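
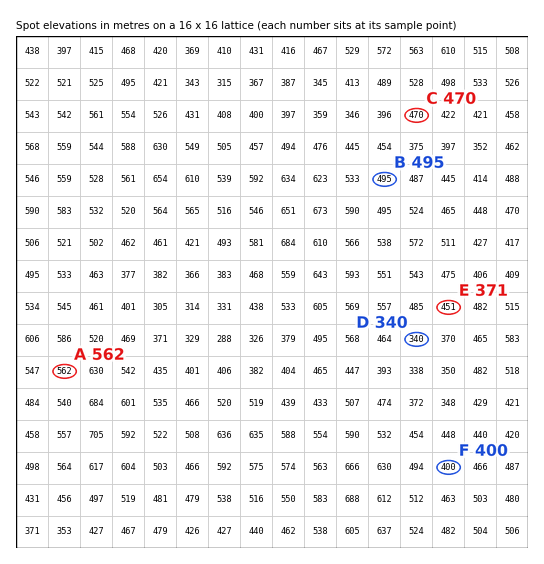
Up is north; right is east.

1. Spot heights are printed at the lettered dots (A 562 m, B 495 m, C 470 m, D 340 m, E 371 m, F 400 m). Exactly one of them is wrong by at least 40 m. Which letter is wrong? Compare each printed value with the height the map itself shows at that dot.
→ E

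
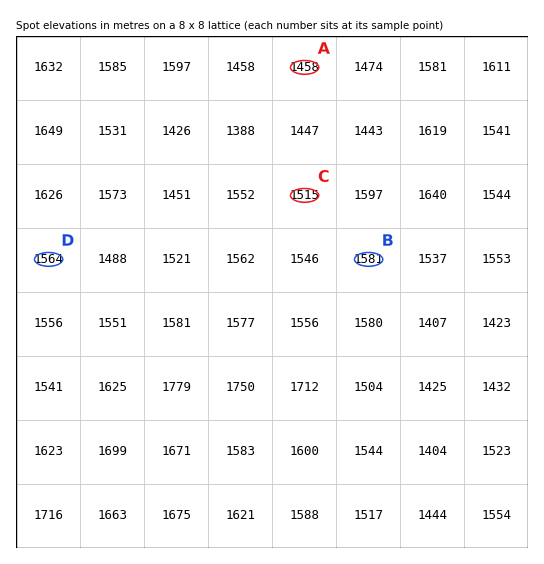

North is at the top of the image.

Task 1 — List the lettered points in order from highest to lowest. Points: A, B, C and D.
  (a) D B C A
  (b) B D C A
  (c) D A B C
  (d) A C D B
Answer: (b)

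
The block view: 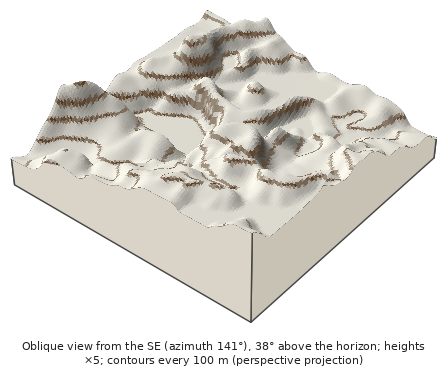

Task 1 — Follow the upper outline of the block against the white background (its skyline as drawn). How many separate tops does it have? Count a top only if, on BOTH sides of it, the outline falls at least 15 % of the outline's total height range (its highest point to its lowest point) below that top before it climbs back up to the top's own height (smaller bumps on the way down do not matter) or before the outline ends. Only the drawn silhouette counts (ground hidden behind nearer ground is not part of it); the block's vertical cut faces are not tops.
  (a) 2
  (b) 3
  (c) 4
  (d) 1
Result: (d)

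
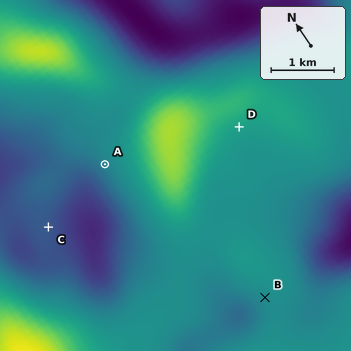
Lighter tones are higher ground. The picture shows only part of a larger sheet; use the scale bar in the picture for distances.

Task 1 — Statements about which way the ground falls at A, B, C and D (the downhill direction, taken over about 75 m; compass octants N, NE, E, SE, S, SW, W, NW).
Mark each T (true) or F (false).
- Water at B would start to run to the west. T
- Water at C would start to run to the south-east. T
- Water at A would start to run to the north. F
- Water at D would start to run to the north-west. F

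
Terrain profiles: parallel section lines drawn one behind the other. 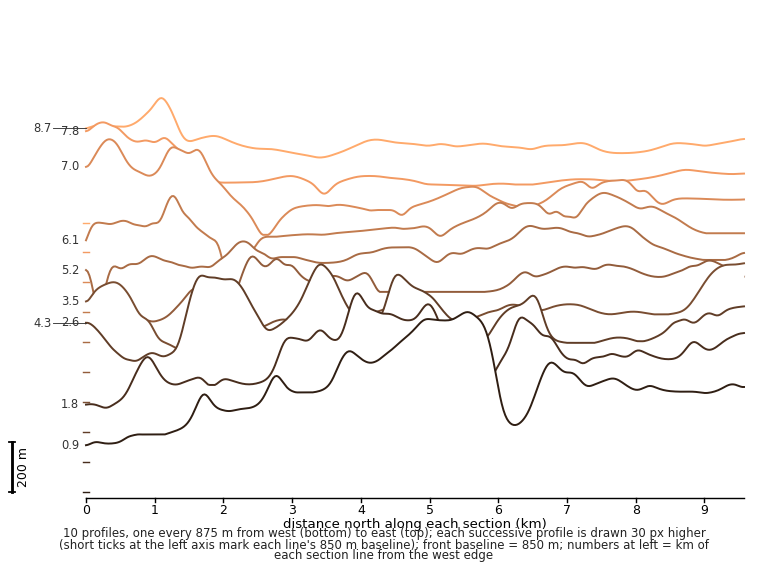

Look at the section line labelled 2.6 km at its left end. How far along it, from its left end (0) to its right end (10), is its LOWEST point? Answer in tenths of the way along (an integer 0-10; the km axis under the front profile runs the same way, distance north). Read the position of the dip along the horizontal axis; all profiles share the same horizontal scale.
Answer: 1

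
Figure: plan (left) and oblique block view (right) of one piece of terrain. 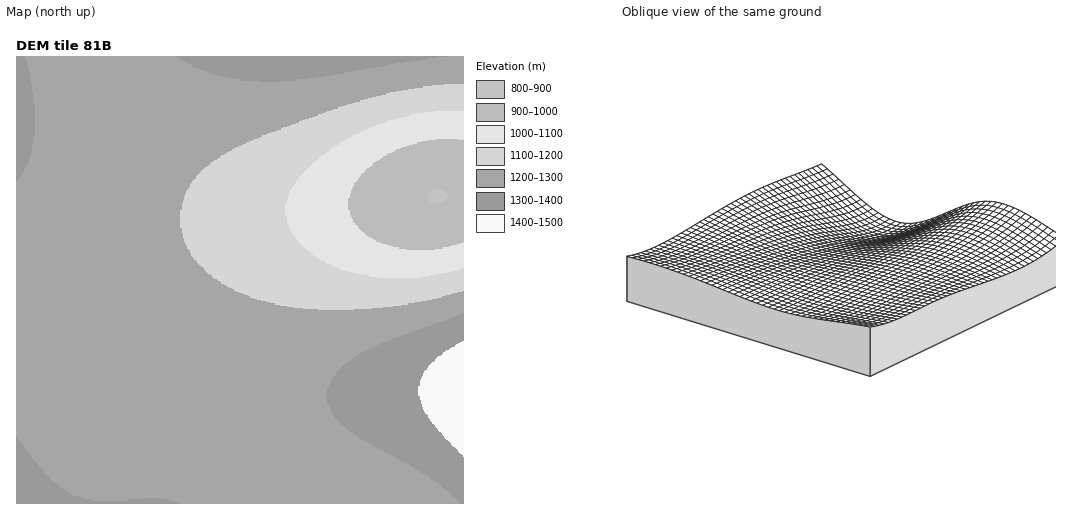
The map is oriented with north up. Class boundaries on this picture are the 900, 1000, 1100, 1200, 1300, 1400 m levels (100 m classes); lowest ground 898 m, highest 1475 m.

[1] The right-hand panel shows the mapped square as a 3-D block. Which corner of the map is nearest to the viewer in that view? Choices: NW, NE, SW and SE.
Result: SW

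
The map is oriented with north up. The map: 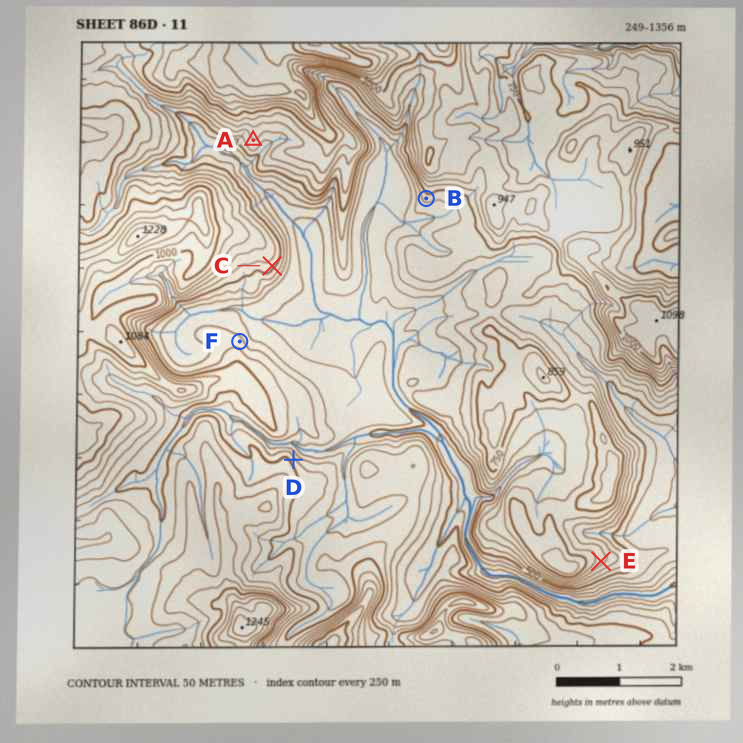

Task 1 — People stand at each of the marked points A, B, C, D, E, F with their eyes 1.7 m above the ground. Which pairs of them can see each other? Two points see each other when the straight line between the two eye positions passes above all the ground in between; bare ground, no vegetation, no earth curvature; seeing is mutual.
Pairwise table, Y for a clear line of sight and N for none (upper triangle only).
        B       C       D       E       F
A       N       N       N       N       N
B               Y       Y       N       Y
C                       Y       N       Y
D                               N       N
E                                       N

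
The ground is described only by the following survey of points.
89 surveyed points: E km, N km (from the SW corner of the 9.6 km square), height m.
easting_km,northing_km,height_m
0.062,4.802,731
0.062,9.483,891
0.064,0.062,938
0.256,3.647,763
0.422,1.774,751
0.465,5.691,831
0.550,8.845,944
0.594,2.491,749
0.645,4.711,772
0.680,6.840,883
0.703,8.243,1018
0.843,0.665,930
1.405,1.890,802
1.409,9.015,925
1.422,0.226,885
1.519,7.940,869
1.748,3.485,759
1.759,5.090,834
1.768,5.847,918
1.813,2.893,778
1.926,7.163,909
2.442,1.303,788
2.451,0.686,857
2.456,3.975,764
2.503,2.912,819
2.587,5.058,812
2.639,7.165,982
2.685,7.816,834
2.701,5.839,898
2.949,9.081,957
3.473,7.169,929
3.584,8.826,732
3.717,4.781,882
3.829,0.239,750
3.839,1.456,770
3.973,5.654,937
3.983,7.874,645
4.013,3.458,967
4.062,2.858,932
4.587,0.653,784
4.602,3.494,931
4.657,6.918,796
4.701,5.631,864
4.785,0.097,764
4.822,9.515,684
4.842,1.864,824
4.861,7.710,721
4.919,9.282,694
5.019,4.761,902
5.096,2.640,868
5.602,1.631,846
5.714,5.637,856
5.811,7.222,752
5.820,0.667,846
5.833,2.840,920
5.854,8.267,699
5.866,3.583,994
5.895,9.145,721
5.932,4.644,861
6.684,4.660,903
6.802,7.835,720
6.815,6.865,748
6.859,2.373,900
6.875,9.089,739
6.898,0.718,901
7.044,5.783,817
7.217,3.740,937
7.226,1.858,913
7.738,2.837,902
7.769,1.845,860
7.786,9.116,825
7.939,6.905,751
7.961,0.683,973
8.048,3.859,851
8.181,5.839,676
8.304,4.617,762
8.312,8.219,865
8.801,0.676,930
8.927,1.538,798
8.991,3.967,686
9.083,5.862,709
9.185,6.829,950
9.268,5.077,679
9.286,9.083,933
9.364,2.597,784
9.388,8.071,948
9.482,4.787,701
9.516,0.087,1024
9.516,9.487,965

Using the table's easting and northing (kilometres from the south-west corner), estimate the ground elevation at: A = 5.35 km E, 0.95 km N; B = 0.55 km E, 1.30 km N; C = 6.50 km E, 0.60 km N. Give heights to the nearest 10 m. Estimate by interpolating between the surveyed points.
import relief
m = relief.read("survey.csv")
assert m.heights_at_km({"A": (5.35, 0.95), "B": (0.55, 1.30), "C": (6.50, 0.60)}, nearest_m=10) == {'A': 840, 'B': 800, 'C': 840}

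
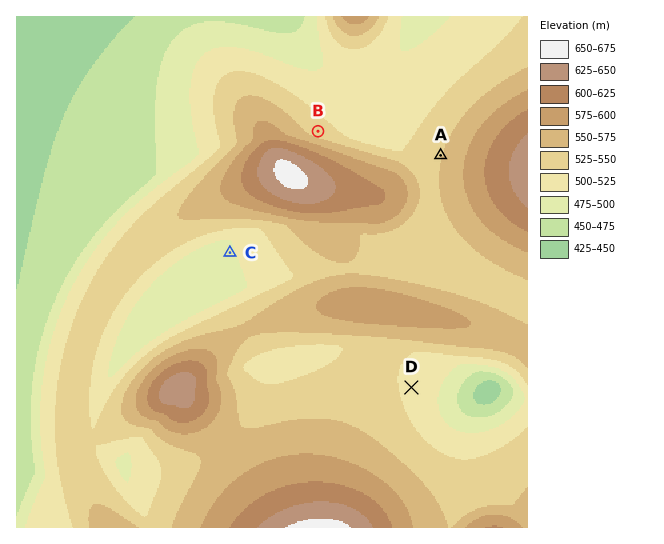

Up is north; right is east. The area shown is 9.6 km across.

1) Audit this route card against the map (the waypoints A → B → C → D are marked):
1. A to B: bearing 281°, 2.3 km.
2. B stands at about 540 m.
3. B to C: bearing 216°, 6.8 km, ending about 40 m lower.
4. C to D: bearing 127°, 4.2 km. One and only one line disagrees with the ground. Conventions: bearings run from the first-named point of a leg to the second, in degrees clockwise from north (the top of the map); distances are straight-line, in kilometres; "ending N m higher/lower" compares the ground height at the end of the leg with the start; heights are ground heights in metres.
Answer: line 3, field distance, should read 2.8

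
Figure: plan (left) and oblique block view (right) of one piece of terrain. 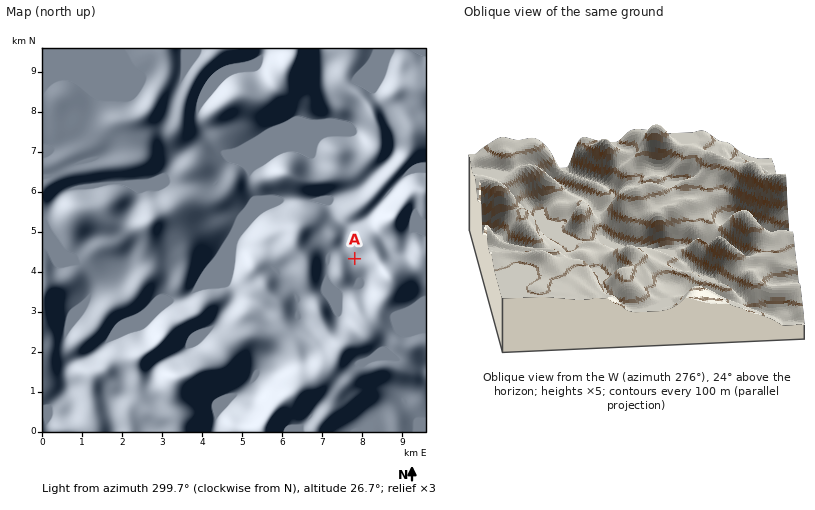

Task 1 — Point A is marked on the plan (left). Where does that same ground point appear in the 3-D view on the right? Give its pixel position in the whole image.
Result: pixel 641 177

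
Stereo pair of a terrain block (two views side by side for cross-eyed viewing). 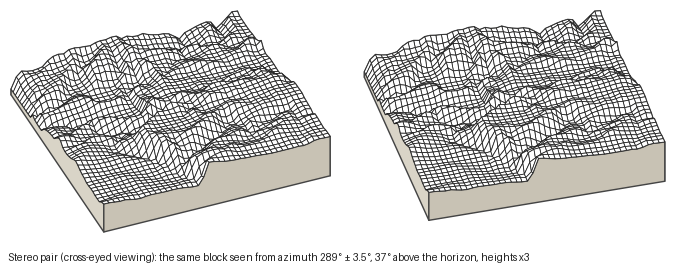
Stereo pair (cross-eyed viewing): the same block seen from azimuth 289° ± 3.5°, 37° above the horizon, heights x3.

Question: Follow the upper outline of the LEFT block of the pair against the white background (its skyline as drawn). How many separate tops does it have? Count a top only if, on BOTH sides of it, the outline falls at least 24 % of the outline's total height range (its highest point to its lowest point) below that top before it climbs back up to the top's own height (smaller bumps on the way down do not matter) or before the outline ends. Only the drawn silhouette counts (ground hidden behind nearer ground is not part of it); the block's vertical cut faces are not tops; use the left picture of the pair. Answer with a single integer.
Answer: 1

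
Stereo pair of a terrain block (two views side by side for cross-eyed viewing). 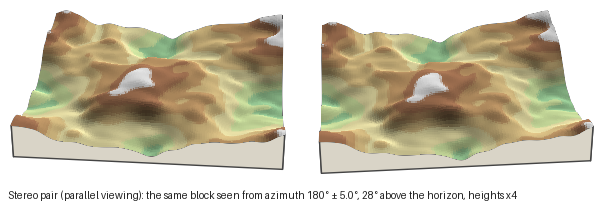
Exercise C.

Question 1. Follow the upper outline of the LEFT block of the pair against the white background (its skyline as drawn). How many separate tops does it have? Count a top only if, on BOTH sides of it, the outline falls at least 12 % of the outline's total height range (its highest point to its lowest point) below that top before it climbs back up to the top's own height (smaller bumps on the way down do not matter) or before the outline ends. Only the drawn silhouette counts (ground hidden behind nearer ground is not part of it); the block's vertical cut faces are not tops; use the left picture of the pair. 2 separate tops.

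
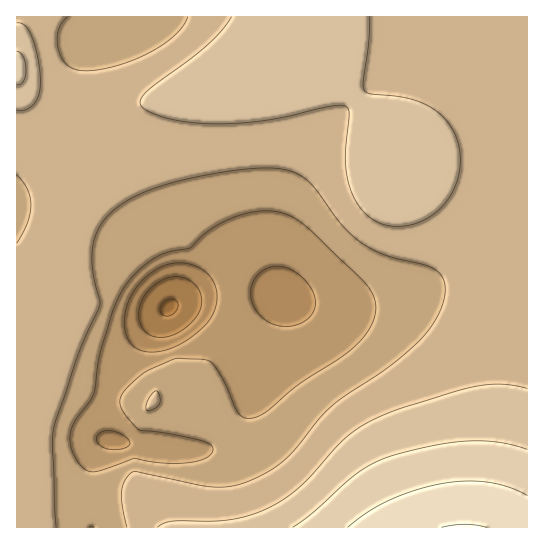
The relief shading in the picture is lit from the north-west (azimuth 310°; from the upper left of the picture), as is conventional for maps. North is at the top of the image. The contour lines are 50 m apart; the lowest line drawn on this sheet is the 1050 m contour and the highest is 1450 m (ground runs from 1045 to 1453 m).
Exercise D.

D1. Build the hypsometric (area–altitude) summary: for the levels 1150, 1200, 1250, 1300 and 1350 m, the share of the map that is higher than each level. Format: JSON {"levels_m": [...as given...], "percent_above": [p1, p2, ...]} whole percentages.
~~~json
{"levels_m": [1150, 1200, 1250, 1300, 1350], "percent_above": [96, 84, 64, 23, 6]}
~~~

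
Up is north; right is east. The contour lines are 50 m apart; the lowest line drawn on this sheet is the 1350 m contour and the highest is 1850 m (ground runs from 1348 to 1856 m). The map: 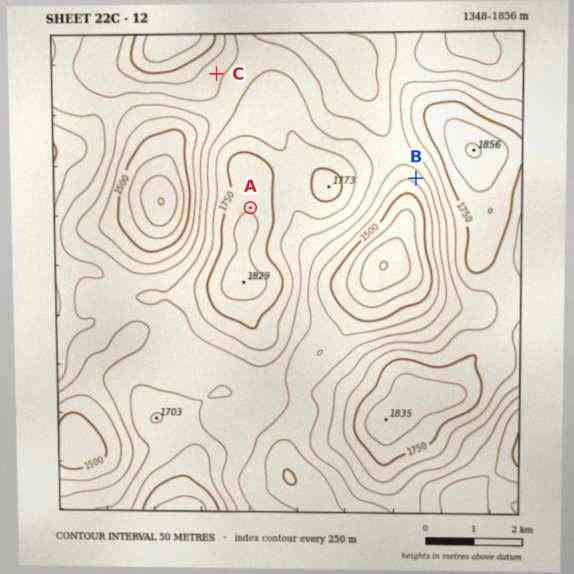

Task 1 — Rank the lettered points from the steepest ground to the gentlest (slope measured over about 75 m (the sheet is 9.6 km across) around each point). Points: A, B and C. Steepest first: B C A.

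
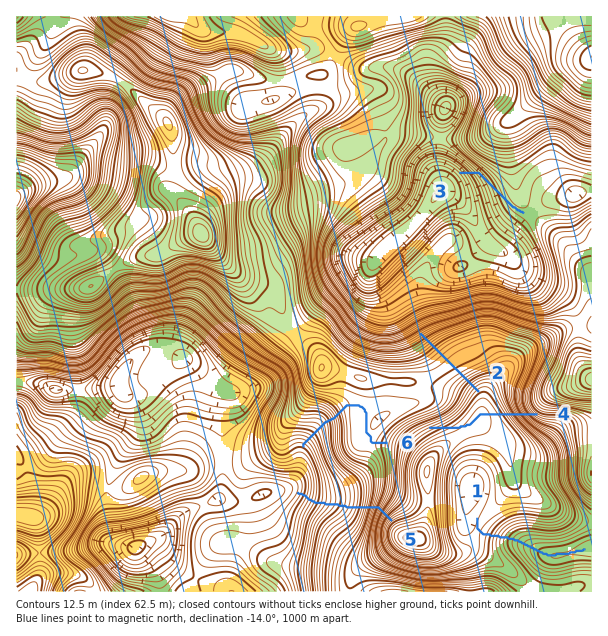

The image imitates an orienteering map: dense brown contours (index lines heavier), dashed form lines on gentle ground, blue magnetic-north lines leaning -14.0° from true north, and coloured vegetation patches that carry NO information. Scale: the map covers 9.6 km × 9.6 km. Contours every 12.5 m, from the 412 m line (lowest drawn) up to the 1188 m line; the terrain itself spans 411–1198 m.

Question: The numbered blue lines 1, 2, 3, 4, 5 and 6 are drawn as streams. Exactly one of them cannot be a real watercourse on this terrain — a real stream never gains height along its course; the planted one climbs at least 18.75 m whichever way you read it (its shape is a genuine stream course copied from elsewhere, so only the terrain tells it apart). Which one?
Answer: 4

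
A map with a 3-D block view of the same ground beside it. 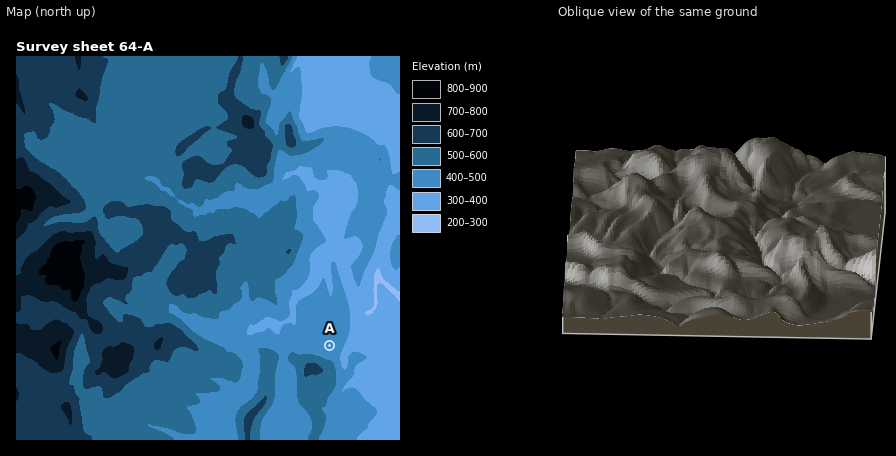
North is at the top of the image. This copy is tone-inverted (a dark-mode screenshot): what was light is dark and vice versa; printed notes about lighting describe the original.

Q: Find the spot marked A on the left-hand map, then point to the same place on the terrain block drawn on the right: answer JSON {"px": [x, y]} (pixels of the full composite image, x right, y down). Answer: {"px": [641, 282]}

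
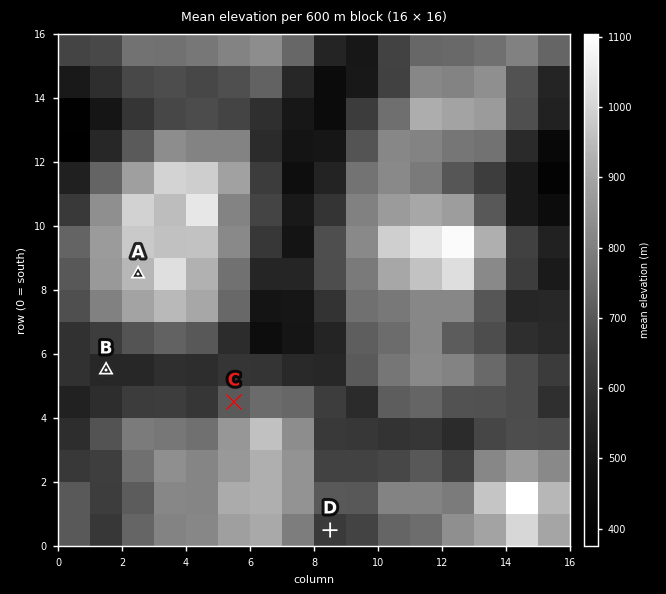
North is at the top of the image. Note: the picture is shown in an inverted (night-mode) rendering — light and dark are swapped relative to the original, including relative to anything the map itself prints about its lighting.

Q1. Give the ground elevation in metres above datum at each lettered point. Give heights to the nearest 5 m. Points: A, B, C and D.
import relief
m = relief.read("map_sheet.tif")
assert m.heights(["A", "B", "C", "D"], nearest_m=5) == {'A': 935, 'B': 560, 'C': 695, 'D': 630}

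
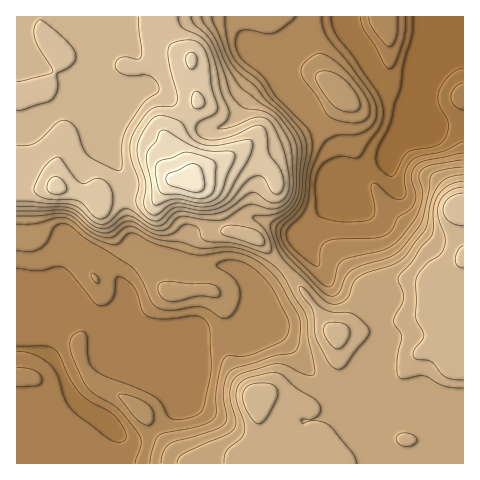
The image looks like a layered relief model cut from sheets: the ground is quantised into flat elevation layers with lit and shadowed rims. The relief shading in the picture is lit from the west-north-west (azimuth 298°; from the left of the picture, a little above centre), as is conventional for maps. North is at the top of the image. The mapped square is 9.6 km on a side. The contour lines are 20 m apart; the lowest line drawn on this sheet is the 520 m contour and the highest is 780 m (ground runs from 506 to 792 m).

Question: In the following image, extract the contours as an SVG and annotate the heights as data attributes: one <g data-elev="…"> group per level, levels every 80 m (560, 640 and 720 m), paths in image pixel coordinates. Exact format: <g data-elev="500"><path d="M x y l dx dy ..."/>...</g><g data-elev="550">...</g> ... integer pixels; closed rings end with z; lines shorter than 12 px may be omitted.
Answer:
<g data-elev="560"><path d="M17 386l19 0 4-2 2-3-2-6-5-4-8-3-10-1"/><path d="M17 268l22 3 17-5 7 1 8 7 23 28 7 4 5-1 6-5 3-7 1-14 2-2 2 0 7 4 7 6 4 7 4 17 6 5 17 3 31-3 7 2 5 5 2 9 1 36-7 38-2 5-5 4-16 4-7 0-5-2-8-14-9-8-47-19-10-6-6-9-2-24-3-5-7 0-6 7-1 5 1 10 15 31 9 9 23 15 22 26 1 10-6 18"/><path d="M463 153l-37 7-10 6-3 5-2 5 5 18-2 9-4 7-12 7-6 12-6 6-10 3-39 1-10 2-6 7-1 16-2 2-7-3-16-12-7-10-2-9 3-5 13-13 4-7 3-10 3-26 10-25 5-6 8-4 21-1 9-4 8-7 4-9-1-11-6-12-22-30-22-27-3-8-1-10"/><path d="M369 17l1 7 3 5 11 14 5 4 3-2 4-7 2-21"/></g><g data-elev="640"><path d="M356 463l-4-10-23-28-7-3-8-2-11 4-1-5 9 1 8-5 2-5-2-6-6-6-18-11-12-12-10-3-25 6-6 3-4 5-2 6 0 7 8 24 0 9-3 7-14 12-2 4-1 8"/><path d="M403 446l6 0 5-1 3-4-1-3-8-5-9 1-2 3-1 3 3 4z"/><path d="M336 369l6-1 5-4 8-12 12-15 2-4 0-5-9-9-7-5-20-2-11-4-6-6-10-12-6-3-1 1 2 6 12 17 2 22 2 8 11 21z"/><path d="M17 211l43-1 8 1 8 4 16 14 12 4 7-1 11-9 5-2 7 1 19 11 9 2 10-1 10-9 7-1 9 4 3 9 5 4 28 2 30 10 6-1 1-7-4-11-4-7-10-10 3-2 14 0 8-2 8-5 6-7 4-15 1-34-1-9-5-11-13-17-19-13-21-18-12-20-11-26-12-16-1-5"/><path d="M463 181l-8 2-8 3-6 5-4 7-4 11 0 20-1 6-11 13-10 15-12 14-1 3 5 11 0 8-9 22 8 15-5 26 0 10 2 6 6 1 19-3 20 10 19 2"/></g><g data-elev="720"><path d="M153 215l5-1 9-7 7-4 7 0 23 4 10-2 8-4 7-8 20-34 3-11 0-7-4-2-30 6-14 0-7-3-6-4-8-14-4-3-17-6-9 3-12 18-4 14 1 9 8 23-2 24 3 5z"/><path d="M53 194l9 0 5-4-3-8-7-5-5 1-5 7 1 5z"/><path d="M196 109l6-1 3-5-3-8-6-4-3 3-2 7 2 5z"/><path d="M191 69l4-2 2-6-1-6-4-3-4 2-2 5 1 6z"/></g>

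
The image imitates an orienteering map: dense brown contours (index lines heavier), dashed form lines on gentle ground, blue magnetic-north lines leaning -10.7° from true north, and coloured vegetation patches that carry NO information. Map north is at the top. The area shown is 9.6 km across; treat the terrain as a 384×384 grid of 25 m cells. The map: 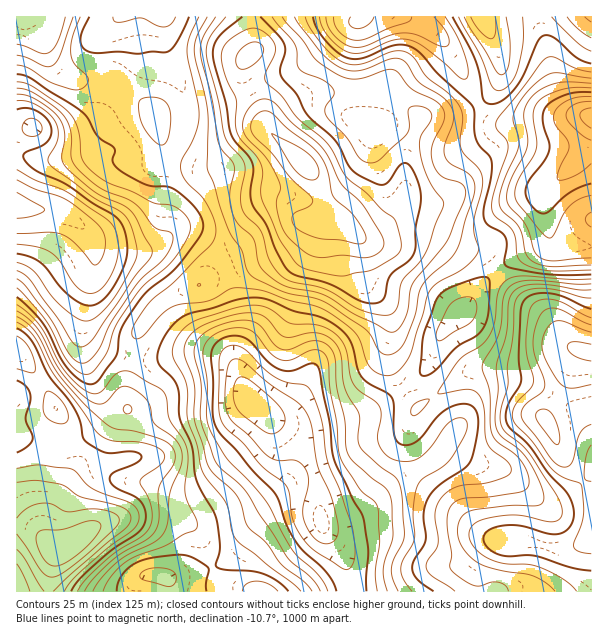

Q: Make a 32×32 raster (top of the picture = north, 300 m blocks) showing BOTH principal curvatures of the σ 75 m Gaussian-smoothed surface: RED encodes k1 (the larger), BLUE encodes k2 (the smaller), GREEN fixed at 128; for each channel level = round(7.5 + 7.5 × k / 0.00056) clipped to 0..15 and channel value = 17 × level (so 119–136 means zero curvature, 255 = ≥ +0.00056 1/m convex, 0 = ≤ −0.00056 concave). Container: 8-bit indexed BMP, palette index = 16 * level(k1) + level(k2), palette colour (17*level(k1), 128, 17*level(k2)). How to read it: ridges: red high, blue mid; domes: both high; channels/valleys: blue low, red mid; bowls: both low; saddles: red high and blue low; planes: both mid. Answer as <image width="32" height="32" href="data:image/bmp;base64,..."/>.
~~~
<image width="32" height="32" href="data:image/bmp;base64,Qk02CAAAAAAAADYEAAAoAAAAIAAAACAAAAABAAgAAAAAAAAEAAATCwAAEwsAAAABAAAAAAAAAIAAABGAAAAigAAAM4AAAESAAABVgAAAZoAAAHeAAACIgAAAmYAAAKqAAAC7gAAAzIAAAN2AAADugAAA/4AAAACAEQARgBEAIoARADOAEQBEgBEAVYARAGaAEQB3gBEAiIARAJmAEQCqgBEAu4ARAMyAEQDdgBEA7oARAP+AEQAAgCIAEYAiACKAIgAzgCIARIAiAFWAIgBmgCIAd4AiAIiAIgCZgCIAqoAiALuAIgDMgCIA3YAiAO6AIgD/gCIAAIAzABGAMwAigDMAM4AzAESAMwBVgDMAZoAzAHeAMwCIgDMAmYAzAKqAMwC7gDMAzIAzAN2AMwDugDMA/4AzAACARAARgEQAIoBEADOARABEgEQAVYBEAGaARAB3gEQAiIBEAJmARACqgEQAu4BEAMyARADdgEQA7oBEAP+ARAAAgFUAEYBVACKAVQAzgFUARIBVAFWAVQBmgFUAd4BVAIiAVQCZgFUAqoBVALuAVQDMgFUA3YBVAO6AVQD/gFUAAIBmABGAZgAigGYAM4BmAESAZgBVgGYAZoBmAHeAZgCIgGYAmYBmAKqAZgC7gGYAzIBmAN2AZgDugGYA/4BmAACAdwARgHcAIoB3ADOAdwBEgHcAVYB3AGaAdwB3gHcAiIB3AJmAdwCqgHcAu4B3AMyAdwDdgHcA7oB3AP+AdwAAgIgAEYCIACKAiAAzgIgARICIAFWAiABmgIgAd4CIAIiAiACZgIgAqoCIALuAiADMgIgA3YCIAO6AiAD/gIgAAICZABGAmQAigJkAM4CZAESAmQBVgJkAZoCZAHeAmQCIgJkAmYCZAKqAmQC7gJkAzICZAN2AmQDugJkA/4CZAACAqgARgKoAIoCqADOAqgBEgKoAVYCqAGaAqgB3gKoAiICqAJmAqgCqgKoAu4CqAMyAqgDdgKoA7oCqAP+AqgAAgLsAEYC7ACKAuwAzgLsARIC7AFWAuwBmgLsAd4C7AIiAuwCZgLsAqoC7ALuAuwDMgLsA3YC7AO6AuwD/gLsAAIDMABGAzAAigMwAM4DMAESAzABVgMwAZoDMAHeAzACIgMwAmYDMAKqAzAC7gMwAzIDMAN2AzADugMwA/4DMAACA3QARgN0AIoDdADOA3QBEgN0AVYDdAGaA3QB3gN0AiIDdAJmA3QCqgN0Au4DdAMyA3QDdgN0A7oDdAP+A3QAAgO4AEYDuACKA7gAzgO4ARIDuAFWA7gBmgO4Ad4DuAIiA7gCZgO4AqoDuALuA7gDMgO4A3YDuAO6A7gD/gO4AAID/ABGA/wAigP8AM4D/AESA/wBVgP8AZoD/AHeA/wCIgP8AmYD/AKqA/wC7gP8AzID/AN2A/wDugP8A/4D/AIX19YNxcHGDc4aXptXnp5e4opGTp7iol6enc4KCc4WWddn514VhQGByhKWVlKSUhpaSgoO4ydnYpqOkpoSmp5a26fn596WUs7SVt6aWqLeFY4KDdZSFlZSk2Pr59vbm1se3ldj4+Pn1s6a5l3Wmt2RRYnWHhnWWhsjo2cnIlYK2l5iFlcn5+taDpqiYl5emc2NylpV1h6e4x7eHl5RwUpWXmJiVg4GhsnSUpqiol6alg3Kmp3SVpae4hnWEgJCk1JeYl5WEk4OVtsOjhoaGlKaRgreXhqSjhJWUdGFwxPbDhZV0prbn+fn82YN0l3V0loCl2peot5NydaWSUGL5+oWFlIPEpYSlptjIlJSXg3SWcZXJqLfZqIJyk+KlxfjIlKa3+faSgrSTs7N0YmRzc4RjhcaGdtjIdVFQxvv66ZeldNj606DH26e4t5diUXGDhYOWxoSDttjWlICi2NrGlHWT9PaAgMi3hsnJqHJgc6algZXYqLazg9bXo5OjgbK3h/f2glBzxrSUpaalgHCVyLVgYrfJyKaBg8jGtaeVx7iX+vhgUHPV1qaUk4FQYYbZt1FQpLfY15JwlqaUpLjaudj6xYCCkdj5t6aUglNig8jGk4OTo8XndHCDVHOFuNnp5rWRgaSQlfj4trS3p5RylKV0dKfH59mXcmNSY6jp+emEpHJ1dGFjt/n29+rWxZSVlWSV+OnJp4RjZHGh9/r759S1lYZkUWOlpsboyaW0xcfZ1+a2laSUhYWXlLDw4pSTpaWlloZzY6OBc7fHlYSmp7i5l4W3p7m4laampsGAMHCAhaaXhnNTpbWBg7WkdWO2yKinyOrHqKanpqTJ2oNyhIR0hYSAcGKU14Vjc5Wnc8fquKjIqJSmhpe2kbPJo6G3uIKAYHCVpaTGdXWFpre316aUpriXk8eXpummgHFSYai5hJWDltrYt6iVp6aVlriUkuX0pZSD2Lek2fmmUkJxkpbX5+XY2ci3qKanp3RSopT5+8djY4XYp3OWxuWVc4Ryc+XUxMm4hnaXloSUonO19vjapYN0hsfFZIN1t+m1taW0YSCA1aeHh6iXc4K1+fv3xoWThGVkpeaXlHSFx6eUppVQMLHklneHqJhyYabW+thzcXJ0dXWm2uvWoqOxg2JwYHHF99eWl6eYl4By1sPDtpSWp8bHuNbXyaOw9dZjg5FwtPfmt6e4l4eFgITo17KDdafn5PbZt4SEcHD3+rSz1NeV59OjpqiGh4SQt+ra2aWT1dWRtPn7t5SAgffZpZKlyNb71mBjhpeXo7LZy7rs6dfXhDBRteezcHDF96iVgoWXtdj3cnKFh4Zjg5a3t+eWlaRAMGGRoJBwg/j3hpSShqg="/>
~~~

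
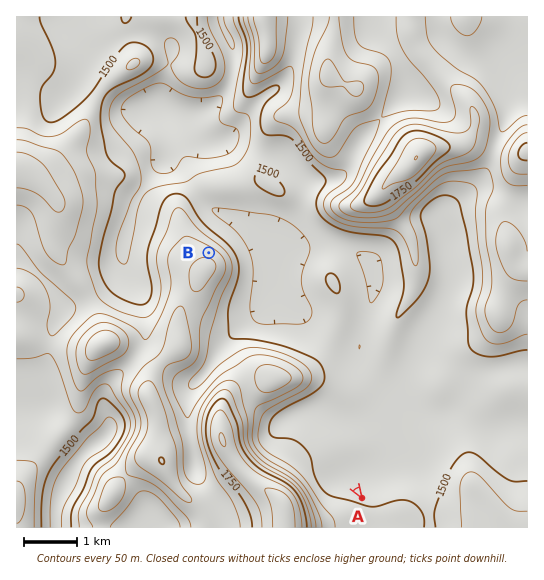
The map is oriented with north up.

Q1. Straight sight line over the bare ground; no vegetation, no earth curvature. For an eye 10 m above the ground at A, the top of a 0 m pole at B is hidden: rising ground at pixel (296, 393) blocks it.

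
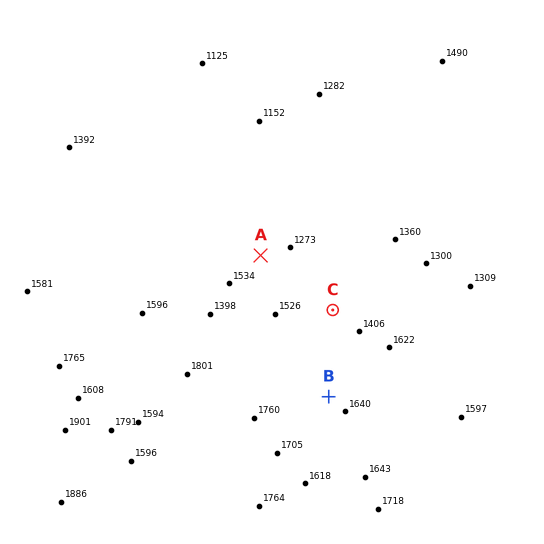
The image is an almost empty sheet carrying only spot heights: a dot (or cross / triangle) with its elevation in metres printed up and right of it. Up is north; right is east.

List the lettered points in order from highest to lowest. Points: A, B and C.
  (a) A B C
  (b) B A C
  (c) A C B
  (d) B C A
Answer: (d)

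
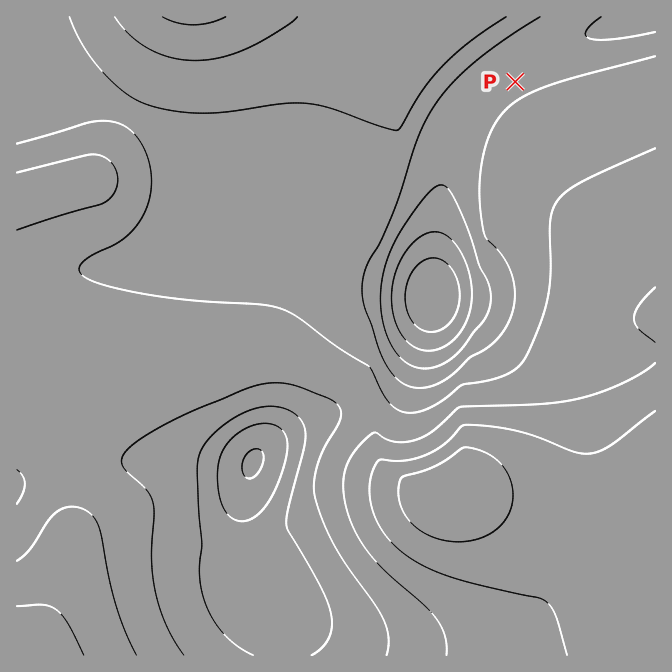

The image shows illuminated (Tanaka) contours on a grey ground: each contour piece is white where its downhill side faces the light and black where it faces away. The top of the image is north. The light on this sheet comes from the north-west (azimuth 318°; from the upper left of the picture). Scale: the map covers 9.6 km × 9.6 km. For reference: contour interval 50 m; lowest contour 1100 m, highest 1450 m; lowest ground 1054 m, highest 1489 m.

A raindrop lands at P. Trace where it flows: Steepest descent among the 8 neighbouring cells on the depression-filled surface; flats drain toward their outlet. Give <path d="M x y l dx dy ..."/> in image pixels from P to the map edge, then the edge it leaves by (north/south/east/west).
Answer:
<path d="M515 82l0-12 12-10 13-7 4 0 11-6 4 0 8-5 3 0 5-4 9-1 5-4 3 0 2-1 8-2 2-2 3 0 5-3 3 0 2-2 3 0 7-3 3 0 7-3"/>
exit: north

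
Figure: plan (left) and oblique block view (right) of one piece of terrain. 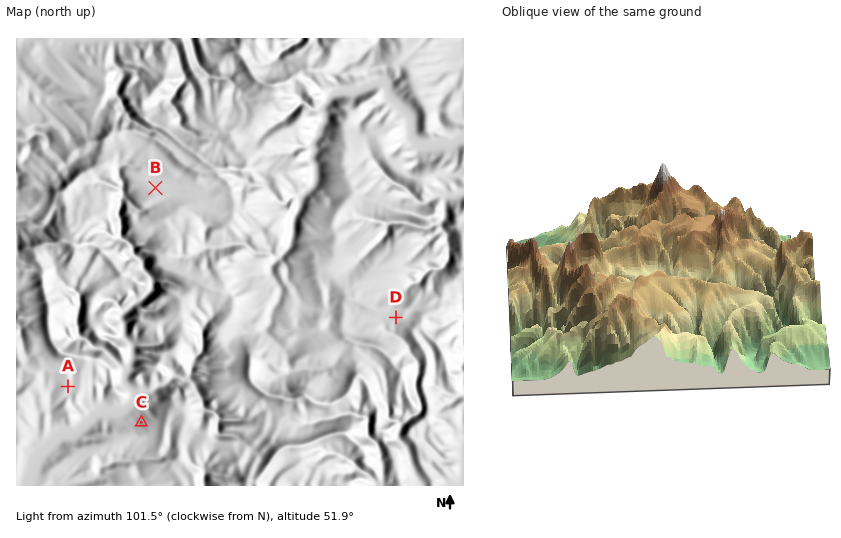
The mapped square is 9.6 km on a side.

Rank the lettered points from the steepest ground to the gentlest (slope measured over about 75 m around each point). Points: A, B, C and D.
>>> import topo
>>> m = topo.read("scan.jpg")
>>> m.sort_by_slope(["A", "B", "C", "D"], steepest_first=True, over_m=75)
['C', 'A', 'D', 'B']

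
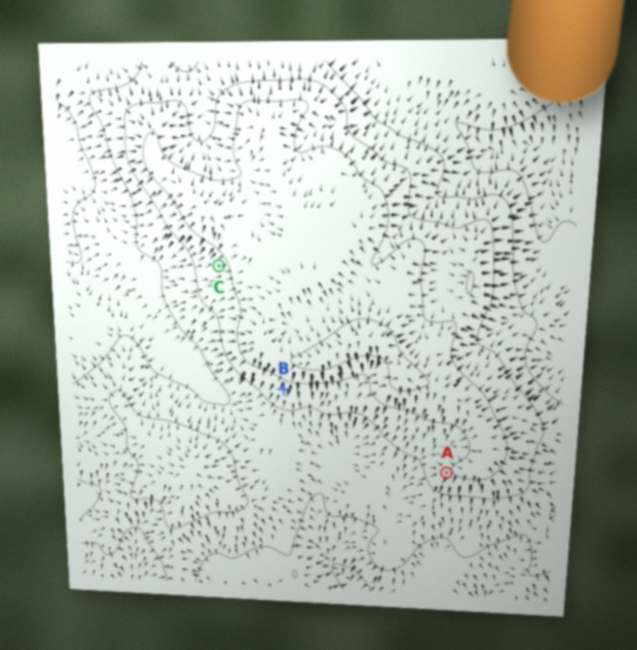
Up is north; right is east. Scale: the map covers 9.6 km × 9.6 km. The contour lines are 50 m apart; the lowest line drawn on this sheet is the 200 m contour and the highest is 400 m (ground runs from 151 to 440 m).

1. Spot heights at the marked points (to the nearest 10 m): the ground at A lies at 340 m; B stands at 330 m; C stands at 330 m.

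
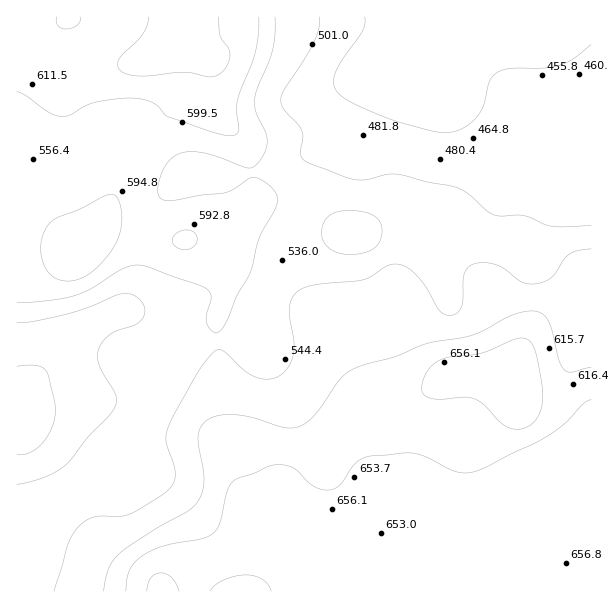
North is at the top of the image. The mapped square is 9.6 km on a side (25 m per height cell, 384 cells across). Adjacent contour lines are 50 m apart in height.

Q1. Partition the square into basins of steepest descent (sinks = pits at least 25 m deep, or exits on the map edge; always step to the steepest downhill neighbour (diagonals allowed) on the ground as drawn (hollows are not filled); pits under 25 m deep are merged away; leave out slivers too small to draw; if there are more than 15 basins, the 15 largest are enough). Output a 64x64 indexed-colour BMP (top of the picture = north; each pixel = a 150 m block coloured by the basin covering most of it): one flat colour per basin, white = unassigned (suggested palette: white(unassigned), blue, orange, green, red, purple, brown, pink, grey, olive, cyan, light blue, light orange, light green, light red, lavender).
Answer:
<image width="64" height="64" href="data:image/bmp;base64,Qk12CAAAAAAAAHYAAAAoAAAAQAAAAEAAAAABAAQAAAAAAAAIAAATCwAAEwsAABAAAAAAAAAA////ALR3HwAOf/8ALKAsACgn1gC9Z5QAS1aMAMJ34wB/f38AIr28AM++FwDox64AeLv/AIrfmACWmP8A1bDFACIiIiIiIiIiIiIiIiIiERERERERERERERERERERERERIiIiIiIiIiIiIiIiIiIhEREREREREREREREREREREREiIiIiIiIiIiIiIiIiIiIRERERERERERERERERERERESIiIiIiIiIiIiIiIiIiIhERERERERERERERERERERERIiIiIiIiIiIiIiIiIiIiIREREREREREREREREREREREiIiIiIiIiIiIiIiIiIiIhERERERERERERERERERERESIiIiIiIiIiIiIiIiIiIiERERERERERERERERERERERIiIiIiIiIiIiIiIiIiIiIREREREREREREREREREREREiIiIiIiIiIiIiIiIiIiIRERERERERERERERERERERESIiIiIiIiIiIiIiIiIiERERERERERERERERERERERERIiIiIiIiIiIiIiIiIREREREREREREREREREREREREREiIiIiIiIiIiIiIiIhERERERERERERERERERERERERESIiIiIiIiIiIiIiIiERERERERERERERERERERERERERIiIiIiIiIiIiIiIiEREREREREREREREREREREREREREiIiIiIiIiIiIiIiIRERERERERERERERERERERERERESIiIiIiIiIiIiIiIhERERERERERERERERERERERERERIiIiIiIiIiIiIiIhEREREREREREREREREREREREREREiIiIiIiIiIiIiIiERERERERERERERERERERERERERESIiIiIiIiIiIiIiIRERERERERERERERERERERERERERIiIiIiIiIiIiIiIhEREREREREREREREREREREREREREiIiIiIiIiIiIiIiERERERERERERERERERERERERERESIiIiIiIiIiIiIiIRERERERERERERERERERERERERERIiIiIiIiIiIiIiIhEREREREREREREREREREREREREREiIiIiIiIiIiIiIiERERERERERERERERERERERERERESIiIiIiIiIiIiIiIRERERERERERERERERERERERERERIiIiIiIiIiIiIiIhEREREREREREREREREREREREREREiIiIiIiIiIiIiIhERERERERERERERERERERERERERESIiIiIiIiIiIiIiERERERERERERERERERERERERERERIiIiIiIiIiIiIiIREREREREREREREREREREREREREREiIiIiIiIiIiIiIhERERERERERERERERERERERERERESIiIiIiIiIiIiIiERERERERERERERERERERERERERERIiIiIiIiIiIiIiIhEREREREREREREREREREREREREREiIiIiIiIiIiIiIiERERERERERERERERERERERERERESIiIiIiIiIiIiIiIRERERERERERERERERERERERERERIiIiIiIiIiIiIiIhEREREREREREREREREREREREREREiIiIiIiIiIiIiIiERERERERERERERERERERERERERESIiIiIiIiIiIiIiIRERERERERERERERERERERERERERIiIiIiIiIiIiIiIREREREREREREREREREREREREREREzMzMyIiIiIiIiIRERERERERERERERERERERERERERETMzMzMiIiIRERERERERERERERERERERERERERERERERMzMzMzEREREREREREREREREREREREREREREREREREREzMzMzMxERERERERERERERERERERERERERERERERERETMzMzMzERERERERERERERERERERERERERERERERERERMzMzMzMxEREREREREREREREREREREREREREREREREREzMzMzMzERERERERERERERERERERERERERERERERERETMzMzMzMxERERERERERERERERERERERERERERERERERMzMzMzMzEREREREREREREREREREREREREREREREREREzMzMzMzMxERERERERERERERERERERERERERERERERETMzMzMzMzERERERERERERERERERERERERERERERERERMzMzMzMzMxEREREREREREREREREREREREREREREREREzMzMzMzMzERERERERERERERERERERERERERERERERETMzMzMzMzMxERERERERERERERERERERERERERERERERMzMzMzMzMzMREREREREREREREREREREREREREREREREzMzMzMzMzMzERERERERERERERERERERERERERERERETMzMzMzMzMzMxERERERERERERERERERERERERERERERMzMzMzMzMzMzMREREREREREREREREREREREREREREREzMzMzMzMzMzMxERERERERERERERERERERERERERERETMzMzMzMzMzMzMRERERERERERERERERERERERERERERMzMzMzMzMzMzMxEREREREREREREREREREREREREREREzMzMzMxEREzMxERERERERERERERERERERERERERERETMzMzMxERERMxERERERERERERERERERERERERERERERMzMzMxEREREREREREREREREREREREREREREREREREREREzMxERERERERERERERERERERERERERERERERERERERERExERERERERERERERERERERERERERERERERERERER"/>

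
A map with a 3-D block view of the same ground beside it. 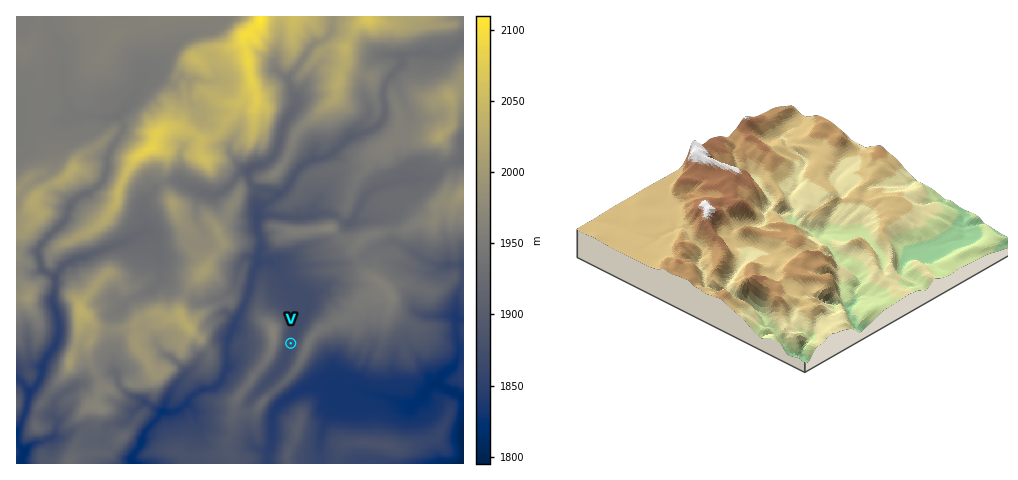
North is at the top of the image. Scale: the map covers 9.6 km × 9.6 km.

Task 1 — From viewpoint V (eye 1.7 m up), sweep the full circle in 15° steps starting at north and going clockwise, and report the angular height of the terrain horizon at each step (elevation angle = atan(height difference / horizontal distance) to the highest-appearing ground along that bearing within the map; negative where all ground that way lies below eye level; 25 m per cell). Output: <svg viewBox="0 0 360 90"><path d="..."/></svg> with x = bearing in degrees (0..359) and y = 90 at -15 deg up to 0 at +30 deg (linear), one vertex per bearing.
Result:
<svg viewBox="0 0 360 90"><path d="M0 56l15 0 15 1 15-1 15-8 15-7 15-3 15-1 15 1 15 2 15 4 15 4 15 4 15 4 15 1 15-4 15-9 15-6 15-4 15-2 15 2 15 4 15 8 15 9"/></svg>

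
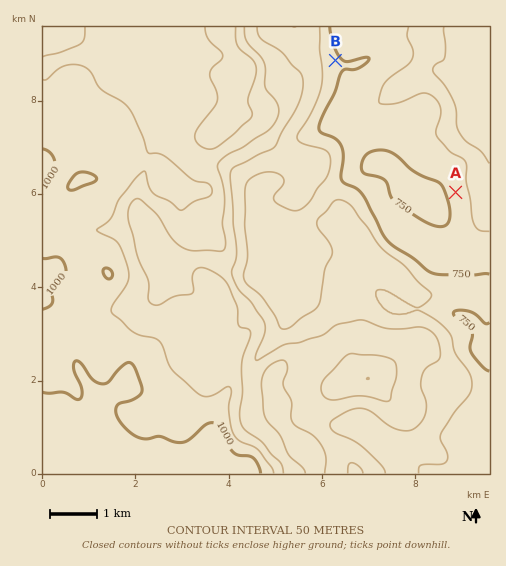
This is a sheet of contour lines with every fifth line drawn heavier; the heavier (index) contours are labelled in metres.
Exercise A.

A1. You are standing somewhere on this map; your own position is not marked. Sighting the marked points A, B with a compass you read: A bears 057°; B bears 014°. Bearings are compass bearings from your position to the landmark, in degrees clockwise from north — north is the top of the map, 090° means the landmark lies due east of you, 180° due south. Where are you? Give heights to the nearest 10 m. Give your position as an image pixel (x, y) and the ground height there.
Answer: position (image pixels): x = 273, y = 311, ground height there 800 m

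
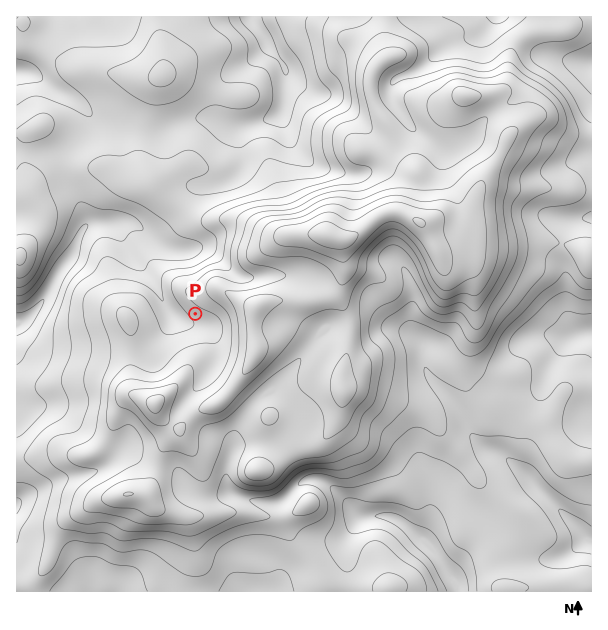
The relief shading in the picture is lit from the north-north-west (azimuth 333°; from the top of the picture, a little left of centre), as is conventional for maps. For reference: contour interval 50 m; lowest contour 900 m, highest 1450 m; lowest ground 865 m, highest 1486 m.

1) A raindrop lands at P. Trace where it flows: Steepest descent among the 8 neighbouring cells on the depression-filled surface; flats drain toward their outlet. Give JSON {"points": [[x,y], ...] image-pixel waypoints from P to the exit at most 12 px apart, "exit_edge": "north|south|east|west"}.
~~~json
{"points": [[195, 314], [183, 320], [171, 314], [164, 302], [158, 290], [150, 278], [138, 266], [131, 254], [123, 242], [116, 230], [104, 224], [92, 224], [81, 233], [75, 245], [69, 257], [60, 269], [54, 281], [48, 293], [39, 305], [29, 317], [17, 320]], "exit_edge": "west"}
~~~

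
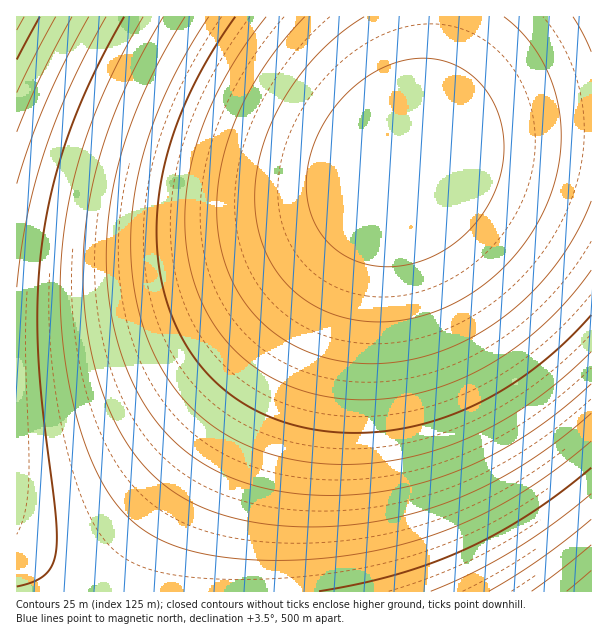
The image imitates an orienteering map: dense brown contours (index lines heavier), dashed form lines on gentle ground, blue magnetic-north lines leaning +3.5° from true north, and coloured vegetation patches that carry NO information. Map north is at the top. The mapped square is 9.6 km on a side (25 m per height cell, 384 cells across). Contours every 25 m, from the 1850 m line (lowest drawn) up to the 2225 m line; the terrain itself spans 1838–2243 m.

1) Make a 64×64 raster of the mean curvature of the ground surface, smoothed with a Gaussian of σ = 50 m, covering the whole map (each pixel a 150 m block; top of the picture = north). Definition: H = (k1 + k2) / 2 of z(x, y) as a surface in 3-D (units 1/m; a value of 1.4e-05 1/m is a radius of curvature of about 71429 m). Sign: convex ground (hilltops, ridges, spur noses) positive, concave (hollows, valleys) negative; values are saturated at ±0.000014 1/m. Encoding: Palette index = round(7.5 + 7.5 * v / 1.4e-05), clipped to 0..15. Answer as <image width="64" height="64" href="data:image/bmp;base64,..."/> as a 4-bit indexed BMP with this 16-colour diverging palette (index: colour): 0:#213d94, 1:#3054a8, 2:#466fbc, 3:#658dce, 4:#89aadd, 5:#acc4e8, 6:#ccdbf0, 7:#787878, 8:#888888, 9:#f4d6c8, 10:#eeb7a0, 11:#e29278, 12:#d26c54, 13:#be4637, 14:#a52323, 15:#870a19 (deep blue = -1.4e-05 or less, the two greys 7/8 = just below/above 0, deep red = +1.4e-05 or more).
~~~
<image width="64" height="64" href="data:image/bmp;base64,Qk12CAAAAAAAAHYAAAAoAAAAQAAAAEAAAAABAAQAAAAAAAAIAAATCwAAEwsAABAAAAAAAAAAlD0hAKhUMAC8b0YAzo1lAN2qiQDoxKwA8NvMAHh4eACIiIgAyNb0AKC37gB4kuIAVGzSADdGvgAjI6UAGQqHAFVVZmZmZmZmZ3d3d3d3iIiIiImZmZmZqqqqqqqqqqqqVVZmZmZmZmd3d3d3d4iIiIiJmZmZmZqqqqqqqqqqqqpVZmZmZmZnd3d3d3eIiIiIiJmZmZmaqqqqqqqqqqqqqlZmZmZmZ3d3d3d3iIiIiIiZmZmZmaqqqqqqqqqqqqqqVmZmZmZ3d3d3d4iIiIiImZmZmZmqqqqqqqqqu7u7u7pmZmZmd3d3d3eIiIiIiJmZmZmZqqqqqqqqq7u7u7u7u2ZmZmd3d3d3iIiIiIiZmZmZmZqqqqqqqru7u7u7u7u7ZmZnd3d3d4iIiIiImZmZmZmqqqqqqqq7u7u7u7u7u7tmZnd3d3eIiIiIiJmZmZmZqqqqqqqqu7u7u7u7u7u7u2Znd3d3iIiIiImZmZmZmaqqqqqqq7u7u7u7u7u7u7u7Znd3d3iIiIiJmZmZmZmqqqqqqqu7u7u7u7u7u7u7u7tnd3d4iIiIiZmZmZmaqqqqqqqru7u7u7u7u7u7u7u7u3d3d4iIiImZmZmZmqqqqqqqu7u7u7u7u7vMzMzMzMy7d3eIiIiJmZmZmaqqqqqqq7u7u7u7u7vMzMzMzMzMzMx3eIiIiZmZmZmqqqqqqqu7u7u7u7u8zMzMzMzMzMzMzHeIiIiZmZmaqqqqqqq7u7u7u7u8zMzMzMzMzMzMzMzMeIiImZmZmqqqqqqru7u7u7u7zMzMzMzMzMzMzMzMzMyIiImZmZmqqqqqu7u7u7u7vMzMzMzMzMzMzMzMzMzMzIiImZmZqqqqqru7u7u7u8zMzMzMzMzMzMzMzMzMzMzMiImZmaqqqqq7u7u7u7zMzMzMzMzMzM3d3d3d3d3czMyImZmaqqqqu7u7u7vMzMzMzMzMzM3d3d3d3d3d3d3dzImZmaqqqru7u7u8zMzMzMzMzN3d3d3d3d3d3d3d3d3dmZmqqqq7u7u7zMzMzMzMzN3d3d3d3d3d3d3d3d3d3d2Zmqqqq7u7u8zMzMzMzM3d3d3d3d3d3d3d3d3d3d3d3Zmqqqu7u7vMzMzMzM3d3d3d3d3d3d3d3d3d3d3d3d3dmqqqu7u7zMzMzMzd3d3d3d3d3d3d3d3d3d3d3d3d3d2aqqu7u7zMzMzM3d3d3d3d3d3d3d3u7u7u7d3d3d3d3aqqu7u7zMzMzd3d3d3d3d3d3u7u7u7u7u7u7u3d3d3dqqu7u8zMzM3d3d3d3d3d7u7u7u7u7u7u7u7u7u3d3d2qu7u8zMzM3d3d3d3d7u7u7u7u7u7u7u7u7u7u7u3d3au7u8zMzN3d3d3d3u7u7u7u7u7u7u7u7u7u7u7u7t3dq7u8zMzN3d3d3e7u7u7u7u7u7u7u7u7u7u7u7u7u7d27u8zMzN3d3d3u7u7u7u7u7u7u7u7u7u7u7u7u7u7t3bu8zMzN3d3d7u7u7u7u7u7u7u7u7u7u7u7u7u7u7u7du7zMzN3d3d7u7u7u7u7u7u7u7u7u7u7u7u7u7u7u7t27zMzN3d3e7u7u7u7u7u/////////u7u7u7u7u7u7u3bzMzN3d3e7u7u7u7u/////////////u7u7u7u7u7u7dvMzN3d3e7u7u7u7////////////////u7u7u7u7u7t3MzM3d3e7u7u7u//////////////////7u7u7u7u7u3czM3d3e7u7u7v///////////////////+7u7u7u7u7dzMzd3d7u7u7v////////////////////7u7u7u7u7t3Mzd3d7u7u7v/////////////////////u7u7u7u7u3czN3d3u7u7v/////////////////////+7u7u7u7u7dzN3d3u7u7v//////////////////////7u7u7u7u7d3M3d3e7u7u///////////////////////u7u7u7u7t3czd3d7u7u///////////////////////+7u7u7u7t3dzN3d7u7u7//////////////////////+7u7u7u7u3d3M3d3u7u7v//////////////////////7u7u7u7u3d3czd3e7u7u//////////////////////7u7u7u7u3d3dzN3d7u7u///////////////////////u7u7u7u7d3d3M3d3u7u7v/////////////////////u7u7u7u7d3d3czd3e7u7u/////////////////////u7u7u7u7d3d3dzN3d7u7u7////////////////////u7u7u7u7d3d3d3M3d3e7u7v///////////////////+7u7u7u7d3d3d3czd3d7u7u7//////////////////+7u7u7u7t3d3d3czN3d3u7u7v/////////////////+7u7u7u7t3d3d3czMzd3e7u7u7////////////////+7u7u7u7t3d3d3czMzN3d3u7u7u///////////////u7u7u7u7t3d3d3czMzMzd3e7u7u7v/////////////u7u7u7u7t3d3d3czMzMzN3d3u7u7u7////////////u7u7u7u7t3d3d3czMzLzMzd3d7u7u7u//////////7u7u7u7u7t3d3d3dzMzMvMzN3d3u7u7u7u///////+7u7u7u7u7t3d3d3dzMzMy7zMzd3d7u7u7u7u7u7u7u7u7u7u7u7t3d3d3dzMzMzLvMzN3d3e7u7u7u7u7u7u7u7u7u7u7t3d3d3dzMzMzL"/>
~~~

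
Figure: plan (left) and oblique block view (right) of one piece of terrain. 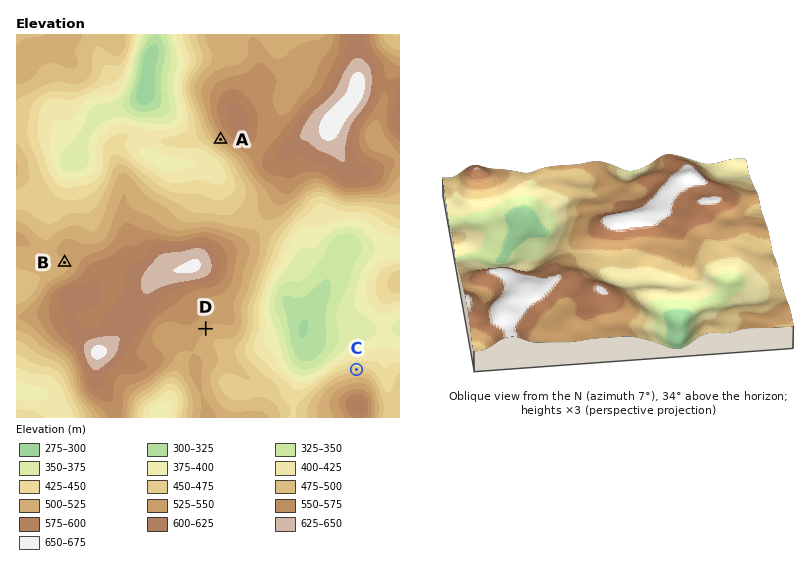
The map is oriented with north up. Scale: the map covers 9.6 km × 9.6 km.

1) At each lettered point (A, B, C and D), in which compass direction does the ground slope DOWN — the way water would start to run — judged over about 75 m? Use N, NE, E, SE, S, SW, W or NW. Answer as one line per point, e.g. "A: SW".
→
A: SW
B: SW
C: N
D: SE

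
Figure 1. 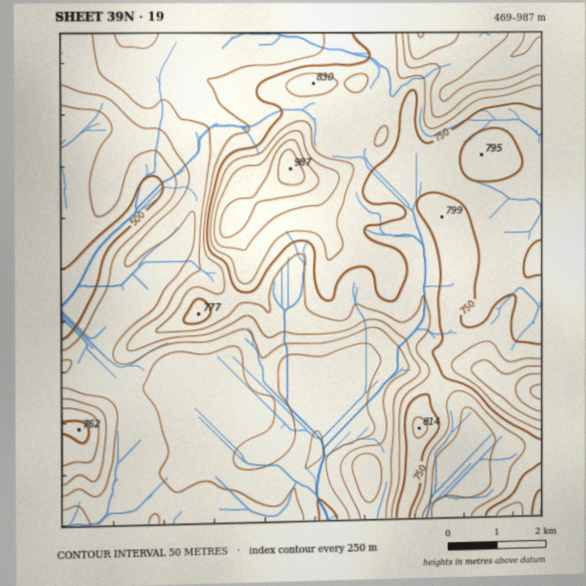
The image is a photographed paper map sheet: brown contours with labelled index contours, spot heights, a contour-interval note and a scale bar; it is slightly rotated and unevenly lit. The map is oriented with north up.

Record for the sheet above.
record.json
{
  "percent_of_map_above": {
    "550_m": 84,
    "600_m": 68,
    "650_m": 59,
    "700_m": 47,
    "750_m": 29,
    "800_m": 13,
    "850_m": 8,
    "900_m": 3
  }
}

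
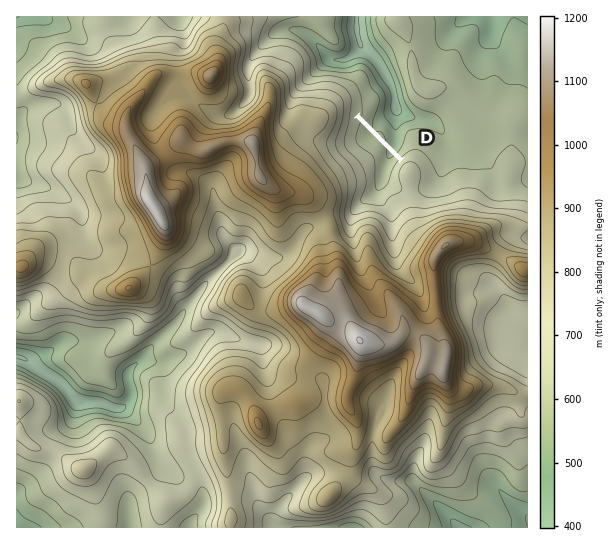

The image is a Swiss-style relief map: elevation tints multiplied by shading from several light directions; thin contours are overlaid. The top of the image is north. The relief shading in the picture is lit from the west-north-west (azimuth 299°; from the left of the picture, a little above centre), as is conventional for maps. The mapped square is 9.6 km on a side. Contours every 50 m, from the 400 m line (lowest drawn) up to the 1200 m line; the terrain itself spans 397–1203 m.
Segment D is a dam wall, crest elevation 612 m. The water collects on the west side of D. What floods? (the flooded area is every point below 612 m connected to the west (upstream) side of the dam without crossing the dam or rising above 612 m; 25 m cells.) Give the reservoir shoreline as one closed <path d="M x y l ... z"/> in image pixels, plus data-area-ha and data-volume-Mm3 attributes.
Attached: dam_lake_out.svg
<path d="M358 120l-6 21 1 4 13 10 6 7 0 8 1 1-1 23 2 2 3 0 12-10 4-16 6-9-41-41z" data-area-ha="52" data-volume-Mm3="14.04"/>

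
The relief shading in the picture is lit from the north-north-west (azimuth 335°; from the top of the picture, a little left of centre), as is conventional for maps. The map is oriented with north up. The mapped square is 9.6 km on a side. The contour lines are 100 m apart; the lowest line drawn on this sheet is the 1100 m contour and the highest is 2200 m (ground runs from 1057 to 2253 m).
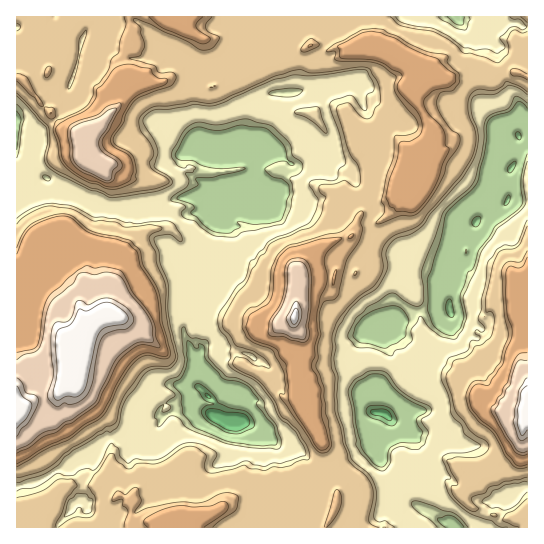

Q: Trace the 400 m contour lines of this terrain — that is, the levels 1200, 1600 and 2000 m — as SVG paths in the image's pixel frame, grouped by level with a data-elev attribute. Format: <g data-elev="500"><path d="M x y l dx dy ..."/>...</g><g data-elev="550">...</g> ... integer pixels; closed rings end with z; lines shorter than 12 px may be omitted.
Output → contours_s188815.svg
<g data-elev="1200"><path d="M229 433l-18-9-8-7-2-4 2-4 4-4 6 0 0-2-10-4-8-12 2-3 4 0 6 5 12 14 11 5 15 3 7 6 2 6-1 5-14 6z"/><path d="M387 425l-18-9-3-5 1-3 4-3 10 0 10 4 6 9 0 4-4 4z"/><path d="M450 317l-3-4-1-6 1-6 3-2 2 3 2 12-1 3z"/><path d="M474 226l-2-3 1-3 4-4 3 1 1 2-2 6-2 2z"/><path d="M505 206l-1-4 5-7 1 2 0 4-3 4z"/><path d="M510 173l-2-2 0-4 7-6 0 6z"/><path d="M518 139l-3-5 3-2 3 5 0 2z"/></g><g data-elev="1600"><path d="M55 527l12-29 10-12-4-7-15 0-16 12-25 7"/><path d="M379 527l-8-3-2-3 4-24-2-12-6-10-16-14-6-19-2-14-6-15-1-18 1-17-4-11 0-8 2-26 4-11 11-15 11-11 14-9 6-9 4-11-1-16 5-9 8-7 18-6 8-5 7-11 33-37 9-15 4-9 2-13-1-8-7-21 0-9 3-7 7-5 17 1 7-4 5-5 14 6 6 5"/><path d="M493 517l4 0 0-2-2-2-5 1z"/><path d="M527 498l-13 12-8 4-3 5 0 2 16 6"/><path d="M17 477l20-4 10-4 26-22 17-9 16-11 9-4 8-25 18-25 9-6 19-1 5-5 2-4-10-40-1-34-8-18-2-14-6-12 2-5 10-4 1-3-12-2-24 2-11-5-13-2-8 1-21-12-22-3-9 1-9 4-11 7-5 6"/><path d="M527 226l-9 20-4 3-14 2-7 12-8 38 1 11 5 0 3 6-3 18-9 8-7 2-4 7-5 4-12 4-8 16 10 36 14 18 16 10 3 5-2 5-8 5-8 2-14-1-10 3 0 2 4 9 7 12-1 2-6 1 0 5 3 6 13 12 8 2 4-2-7-8 1-4 12-4 5-6 8-2 7-4 22-4"/><path d="M17 93l31 33 2 16-3 16 3 8 8 5 31 16 9 2 13 6 45-6 10-4 3-3-2-4-12-6-4-5-2-5 4-7 0-5-13-23-1-6 1-4 13-10 16-1 24-5 14 2 10-1 57-26 25-6 15 3 44-6 9 1 4 2 7 12 2 13 0 8-5 5-3 9-3 2-4-1-4-2-12-13-9 2-3 2 0 6 10 34 4 10 8 10 2 12-2 6-2 2-3 0-9-7-10 4-16 2 0 5 7 7-5 16-4 7-7 7-9 2-31 14-5 9-5 4-8 12-6 14-11 13-12 25 0 8 8 8 4 8 20 7 10 7 4 6 1 2-1 1-12-2-11-7-9-2-4 6 4 6 17 8 10 9 11 15 7 16 7 4 9 10 10 18 2 6-1 4-9 2-10 5-9 2-8-1-8 4-15-2-7-4-10 4-22 4-4-1-2-3 1-14-8-6-5-3-11 2-23 15-6 1-15-1-8 6-4-1-9-7-3-7-4-1-11 17-5 5-6 11 7 11-1 17-5 4-11-1-5 1-15 9"/><path d="M69 89l-1-6 9-24 2-20 7-9 0 6-6 18-3 17-4 12z"/><path d="M527 31l-5 2-7-3-4 2-4 9 2 6-1 7-9 8-2 1-12-6-14-4-8 0-13-12-14-8-35-7-11-9"/></g><g data-elev="2000"><path d="M17 450l12-5 13-12 15-4 8-7 7-3 22-16 20-40 5-8 18-12 16-1-1-17-6-12-16-19-5-12-6-6-12-4-13 3-8-2-5 0-4 2-4 9-19 14-4 6-4 11-4 24-3 10-5 3-11 3-6 5"/><path d="M527 360l-6 0-4 3-7 22-4 4-2 8-5 4-4 9 6 14 16 26 5 3 5-2"/><path d="M300 339l5 0 1-6 0-7 3-19 0-29-2-8-2-5-4-3-4-1-6 1-3 4-3 31-4 10-8 14-1 4 1 5 2 3 8 1 10 4z"/><path d="M106 181l5-2 2-9 5-5-3-5-13-9-3-4 0-5 17-32-1-2-6 2-11 8-21 7-4 2-2 4 2 26 2 6 8 7z"/></g>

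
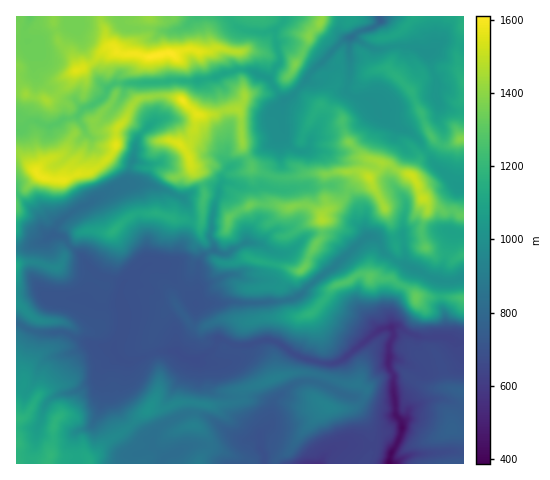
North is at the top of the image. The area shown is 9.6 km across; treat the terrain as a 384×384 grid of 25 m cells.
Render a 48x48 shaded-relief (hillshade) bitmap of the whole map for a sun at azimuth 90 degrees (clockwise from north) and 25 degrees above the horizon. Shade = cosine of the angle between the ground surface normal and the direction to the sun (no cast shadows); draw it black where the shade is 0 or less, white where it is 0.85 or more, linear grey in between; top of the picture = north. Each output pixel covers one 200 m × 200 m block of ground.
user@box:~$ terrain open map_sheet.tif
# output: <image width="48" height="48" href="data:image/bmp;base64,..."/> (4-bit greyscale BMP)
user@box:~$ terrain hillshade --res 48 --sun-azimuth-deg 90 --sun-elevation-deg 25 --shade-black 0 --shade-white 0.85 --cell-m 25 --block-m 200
<image width="48" height="48" href="data:image/bmp;base64,Qk32BAAAAAAAAHYAAAAoAAAAMAAAADAAAAABAAQAAAAAAIAEAAATCwAAEwsAABAAAAAAAAAAAAAAABEREQAiIiIAMzMzAERERABVVVUAZmZmAHd3dwCIiIgAmZmZAKqqqgC7u7sAzMzMAN3d3QDu7u4A////AJhoqXjOyYiIdmeqmZmGm6l2d3jdYSVmd6lnqYm8yoiIh2eKqpl1WbqHd3e9YFZnd8pmq4qYqql3iHeLuYh2Vquoh3ecoRRnd8plvct1abqGZ3i7qZh2VFmqmHib1QNFeLtzi96UVXmpdmq5iZmHVEaKqZq8xQNFeIuka+/GQyWaqYh4mZmXQ0VomrzdozNFeGi4as64ZBFqiIiJiJqnVEV5qZzek1VGZnWdyryodjA6qJh2Z4qpdDaal2rvgVVVZoiKq92od2IYyodlRVaKqGeHZovvgVZmd5mZqs2oh3Qnyod3ZUNGiZiIdnvdcnd3eImpqryoiHZIqYd3d1RGiJqpZFvrRHd3iJmqqquYh3d4mHd3d3ZXqoVZt0jbQ2d4iJmJq7qId3eIh3eHeHZohDRqzJaqVHd4iKqYmqmIh3d4h2eYRHmFIkWLzMp5ZHd4d4d4iaqIiHd4hlV3M2h1M1eszMy5UjVnZRSKvLiIiHd3dnY0RWdlM1m93MuZUAKKQZzKiIiIiHd3Z5dURWZUMyW93bmYEAXaIO7IiId4h3d2eJd2VVd2ZRA73IZ2AAvYM/6neId4iHd3eIdUIkZ2inAFqlN2IEvJZf6FaaiIiHd3d3ZDJFVmVZoQKHWImpqod/xEjMl3iYd3d3YzZTRUEI3WABabzJdmeuuHndlVeqh3dmQAVUV3YjztggSKqFNGeLqGa8YzWsp2ZURFQDiYYwXNyDSHZROadduGZlQia9pldjN0SXVDZxCtzJZjVATMh/2oUAVEnNpUZyRgXKQzWHJLzMlCZRfLh/2oYRNUa7lUV0eQPJRXZTJb3scihyi5ZP7Jl0MzNYdmiWehCqhTV1FM7qQExwSZZP6oiZZEM0VniDO2BGh0V3ZY3bIG6AK9mMp0arqGVVVWhxGqREZ3dmVXm4Ir1gTvuUZCarmZd2VTAlWqVmZ3d2VWZUOdogr/ygAmipmruWQABFrbdVd3d3VXZDbMQX3upwGJd3i8zXIQEDvupEiqdFVURWeZdq7adiR4h3dq76EzAE3tpmq6ZXZUIjV6youmZnZmeIhk39ADAJ3bZL/JdnVDEliaqXdUVXeGR5dSn+ABSKvbY8/qZGdCBbuZh3ImIGeIVYhDj+cAI2nLdN/Zc0dTOLqZlzB4EHiIdmVlO+6DEAe8hu/YZDZzW9uYdRSmNXdniYVXRu6VEAermf/ZZDV1bNqHYxfIVWZXqqllZIyUAJuWV+/rdTNpm6h3Yjq2RHd4mYm2ZkZ2N7p1Qp/tp0V5qYh3QnymRIh2Z4rJiZh2Z6hlMpzYWrdniGh1JZumMph1NIy4h3d4h5mYRK2ADOpnh0VkaZqWQ6l2MVuodkV4VqmamJh2BO+Fh0RWiZmFVZh2RFZWZmZ4iqiZh5uqMd7XeFZliZl1RIh2V3UTeIhld4mZqb3aUn3rlld2eIh1RYh1aIUjiYmHdVaKuXmoQivt2iFHiYiGQ4d2iHU3qXeaqGaLuYiHMibeyrghR5mGQpdWiHZYmGaJq6eKp3eJgxGe2J3BAniHVA=="/>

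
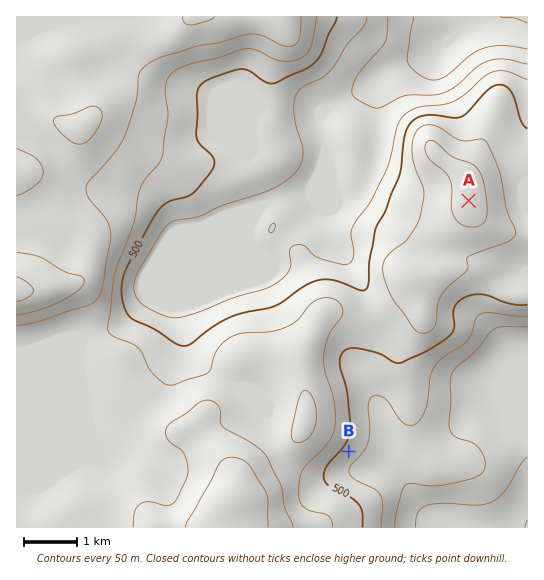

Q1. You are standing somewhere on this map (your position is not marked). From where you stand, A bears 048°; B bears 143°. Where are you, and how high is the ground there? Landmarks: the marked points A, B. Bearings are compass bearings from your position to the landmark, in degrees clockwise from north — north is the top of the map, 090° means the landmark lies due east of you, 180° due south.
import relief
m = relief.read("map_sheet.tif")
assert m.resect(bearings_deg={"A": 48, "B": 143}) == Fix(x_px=285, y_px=366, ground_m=580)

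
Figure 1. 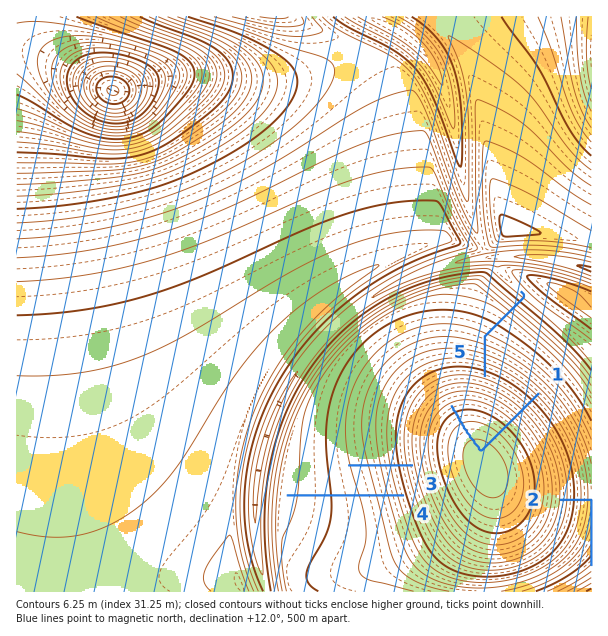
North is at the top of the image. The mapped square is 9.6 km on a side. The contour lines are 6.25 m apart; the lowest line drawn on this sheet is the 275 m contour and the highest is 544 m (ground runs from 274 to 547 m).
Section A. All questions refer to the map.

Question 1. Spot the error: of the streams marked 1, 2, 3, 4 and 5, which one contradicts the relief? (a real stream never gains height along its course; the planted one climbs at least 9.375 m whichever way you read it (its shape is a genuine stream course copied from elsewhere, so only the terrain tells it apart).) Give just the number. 1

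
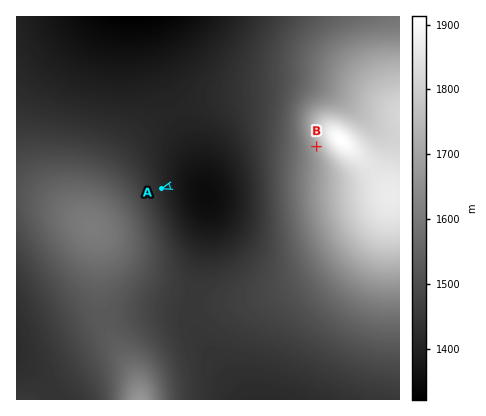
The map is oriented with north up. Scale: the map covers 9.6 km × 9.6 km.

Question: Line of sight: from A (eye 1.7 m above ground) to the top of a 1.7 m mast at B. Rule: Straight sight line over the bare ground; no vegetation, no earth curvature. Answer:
yes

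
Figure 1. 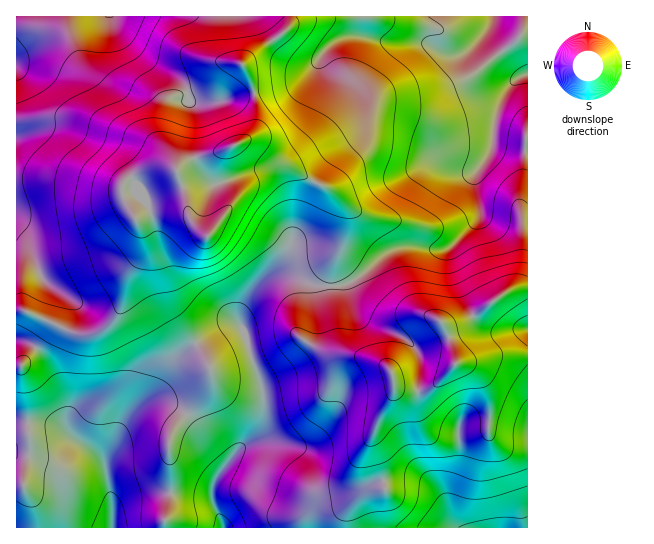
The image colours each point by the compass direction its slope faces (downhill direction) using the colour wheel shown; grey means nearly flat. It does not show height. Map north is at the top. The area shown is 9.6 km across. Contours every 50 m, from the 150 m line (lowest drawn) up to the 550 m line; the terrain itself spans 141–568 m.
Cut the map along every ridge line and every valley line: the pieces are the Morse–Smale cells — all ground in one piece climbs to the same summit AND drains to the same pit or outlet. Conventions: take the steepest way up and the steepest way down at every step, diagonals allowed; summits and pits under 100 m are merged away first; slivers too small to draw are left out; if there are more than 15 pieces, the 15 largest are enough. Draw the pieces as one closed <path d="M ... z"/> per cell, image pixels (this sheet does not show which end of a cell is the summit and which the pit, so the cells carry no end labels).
<path d="M246 143l-7 0-17 8-31 8-14 10 10 32 0 11-6-4-15 0-19 4-11 6 7 17 0 14-3 8-12 17-9 39-13 15-11 5-14 2-56-24-9-1 1 218 206-1-11-26 1-16 19-28 25-23 6-13-2-36-16-51-6-12 1-12 12-20 18-13 19-1 26 9 15 2 2-20 9-20 7-26-3-15-15-17-44-24-20-6z"/><path d="M527 16l-236 0-2 10-4 6-23 15-20 17-19 0-7 6-7 11-12 10-27 8-5 7-4 16 0 17 11 18 5 12 14-10 19-4 29-12 7 0 20 16 20 6 44 24 13 13 5 12-4 25-12 28-1 19 16-2 14-8 24-21 9-6 8-2 43 2 8-4 26-27 1-12-5-29 16-26 1-9 17 6 19 1z"/><path d="M290 16l-274 1 1 292 8 2 56 24 14-2 11-5 9-9 6-13 7-32 12-17 3-8-2-19-18-33-2-8 9-12 17-8 10-2 19 2-1-7-14-23 0-17 7-21 7-5 22-5 12-10 7-11 7-6 19 0 20-17 23-15 4-6z"/><path d="M289 276l-19 1-12 7-13 15-6 15 0 8 6 12 16 51 2 36-6 13-25 23-19 28-1 16 11 27 122 0 0-10 8-16 17-14 14-1-3-20-9-28 5-17 16-28 2-8-3-12-9-10-33-11-10-8-4-14-6-44-15-2z"/><path d="M493 141l-4 13-14 23 5 29-1 12-26 27-8 4-14 0-9-2-20 0-8 2-41 32-22 6 5 44 4 14 10 8 28 8 9 6 10 21 9 3 20 0 9-6 23-22 40-8 30-1 0-204-26-3z"/><path d="M527 355l-29 0-40 8-23 22-9 6-20 0-11-4-4 12-14 23-5 17 9 28 3 20-14 1-17 14-8 16 0 9 182 1z"/>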